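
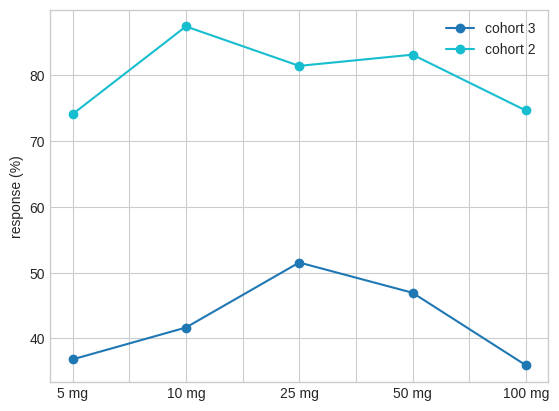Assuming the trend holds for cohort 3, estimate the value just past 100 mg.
≈ 27.5

Last three: 50, 45, 35 → slope ≈ -7.5/step → next ≈ 27.5.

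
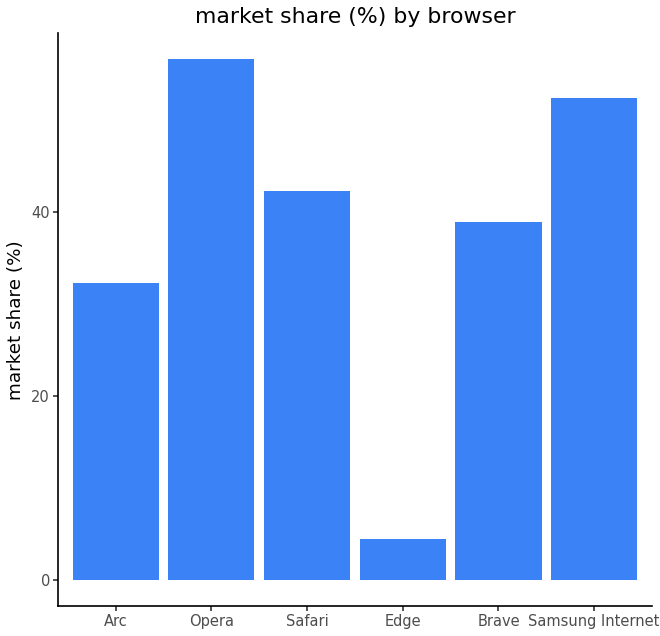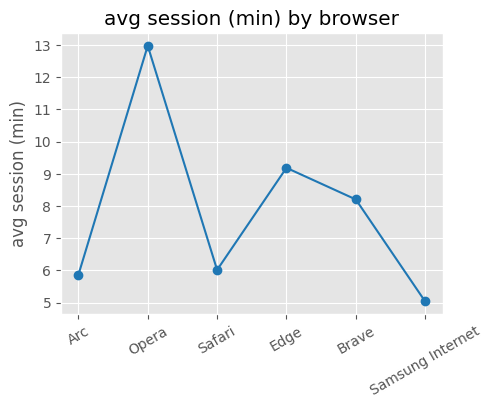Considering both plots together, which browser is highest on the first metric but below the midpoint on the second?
Chart 2 median avg session (min) ≈ 8; below-median browsers: Arc, Safari, Samsung Internet. Among those, Samsung Internet has the highest market share (%) (≈ 50).

Samsung Internet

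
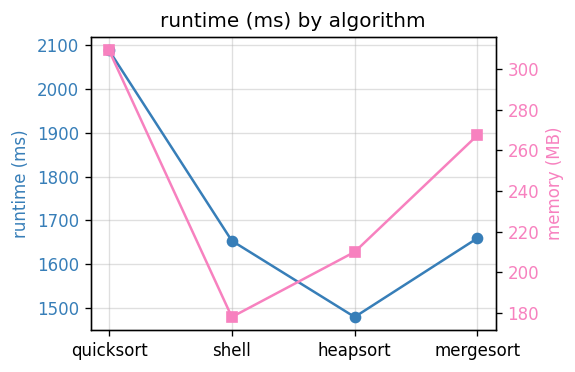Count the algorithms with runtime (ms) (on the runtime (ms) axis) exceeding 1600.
3

Above 1600: quicksort, shell, mergesort.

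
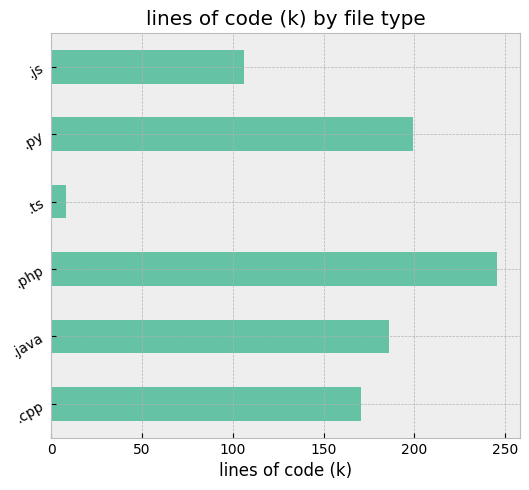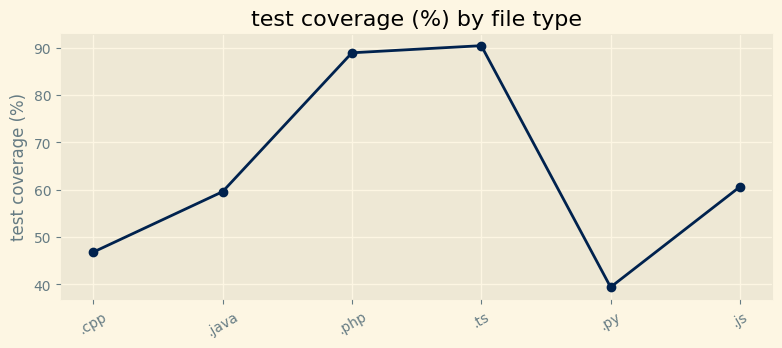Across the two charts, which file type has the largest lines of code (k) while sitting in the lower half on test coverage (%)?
Chart 2 median test coverage (%) ≈ 60; below-median file types: .cpp, .java, .py. Among those, .py has the highest lines of code (k) (≈ 200).

.py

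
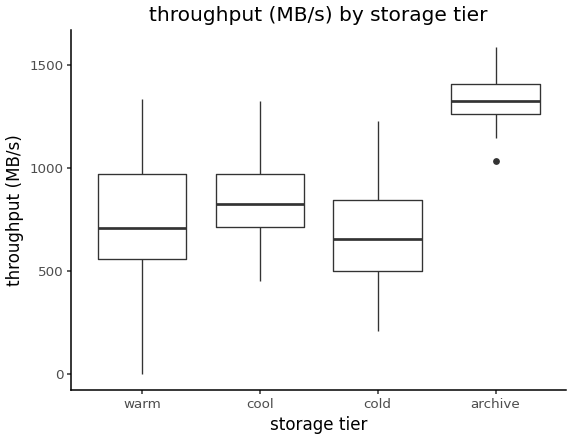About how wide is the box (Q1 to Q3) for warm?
≈ 400

Q3 ≈ 1000, Q1 ≈ 600; IQR ≈ 400.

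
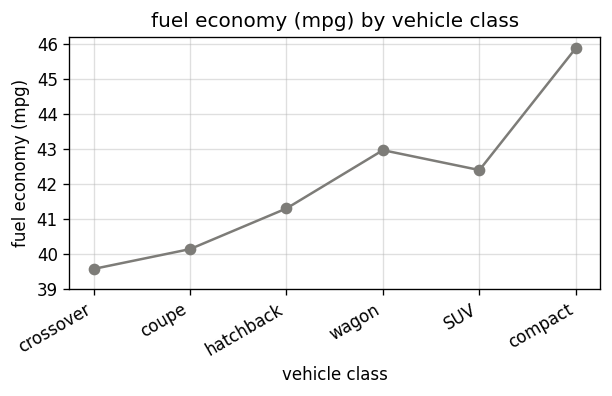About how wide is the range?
≈ 6

Max compact ≈ 46, min crossover ≈ 40; range ≈ 6.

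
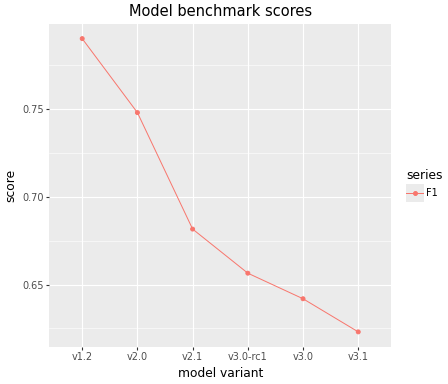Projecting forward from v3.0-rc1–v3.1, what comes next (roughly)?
≈ 0.6

Last three: 0.66, 0.64, 0.62 → slope ≈ -0.02/step → next ≈ 0.6.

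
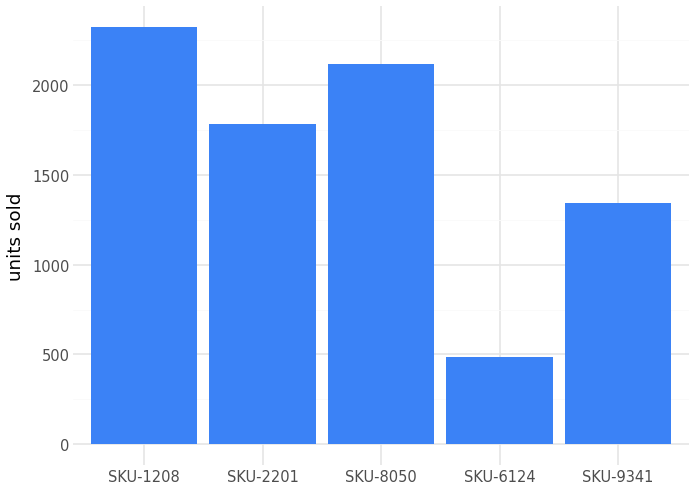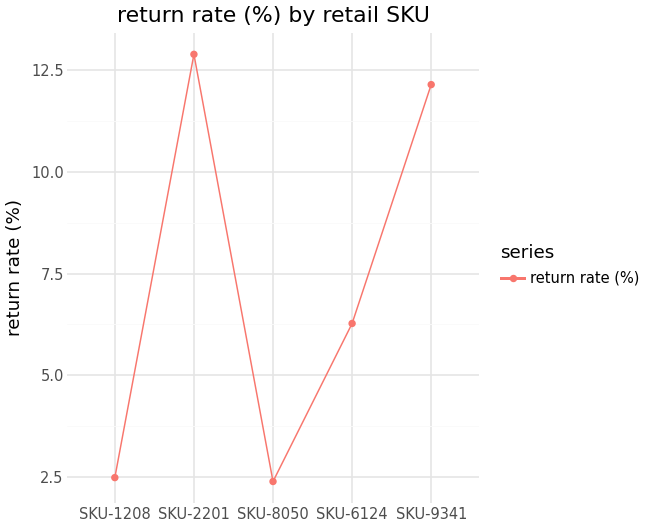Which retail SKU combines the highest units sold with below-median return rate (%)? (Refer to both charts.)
SKU-1208

Chart 2 median return rate (%) ≈ 6; below-median retail SKUs: SKU-1208, SKU-8050. Among those, SKU-1208 has the highest units sold (≈ 2500).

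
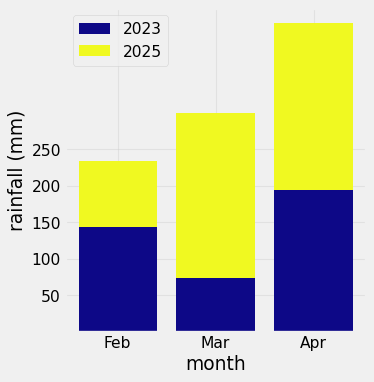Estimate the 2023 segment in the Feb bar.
≈ 150

2023 top ≈ 150, bottom ≈ 0; segment ≈ 150.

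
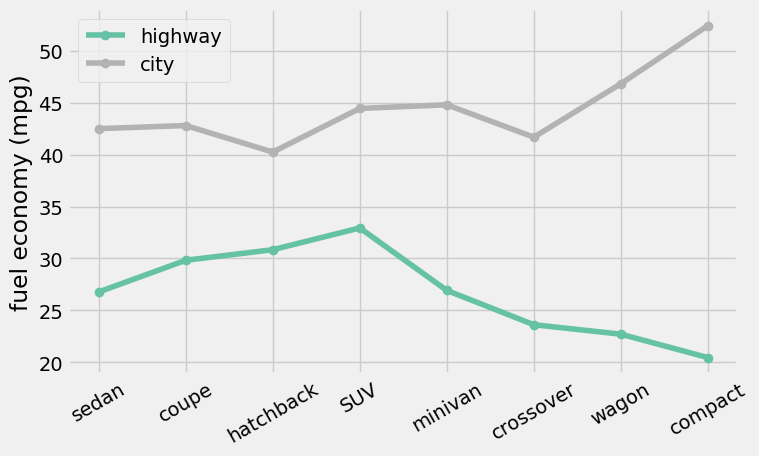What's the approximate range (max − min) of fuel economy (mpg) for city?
Max compact ≈ 50, min hatchback ≈ 40; range ≈ 10.

≈ 10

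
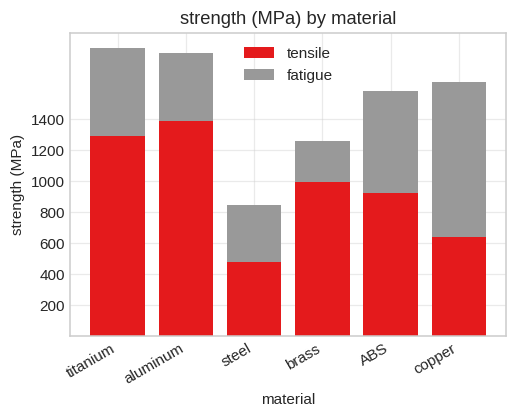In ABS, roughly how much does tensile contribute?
≈ 1000

tensile top ≈ 1000, bottom ≈ 0; segment ≈ 1000.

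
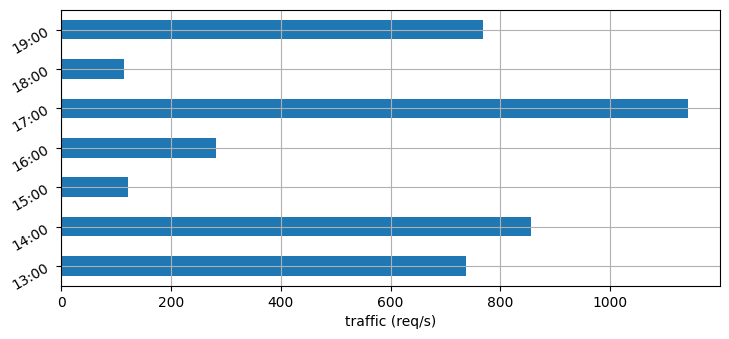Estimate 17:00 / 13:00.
17:00 ≈ 1100, 13:00 ≈ 700; 1100/700 ≈ 1.57.

≈ 1.57×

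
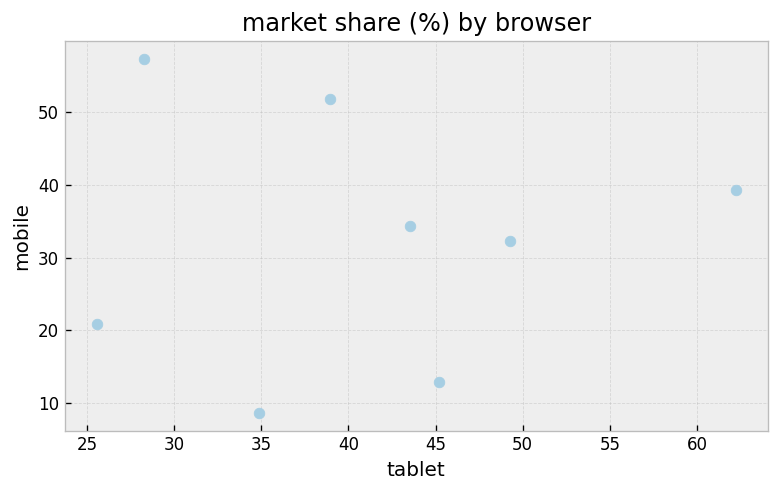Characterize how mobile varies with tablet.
Points are roughly uncorrelated; weak (|r| ≈ 0.0).

no clear correlation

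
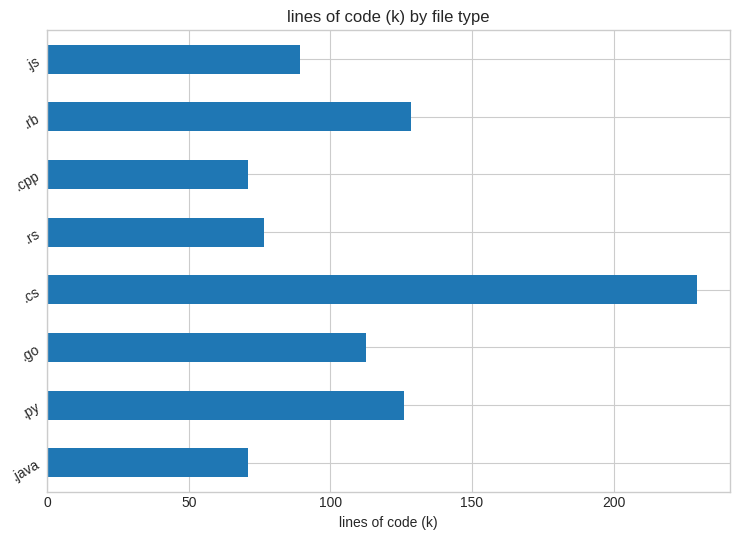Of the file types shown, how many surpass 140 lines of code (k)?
Above 140: .cs.

1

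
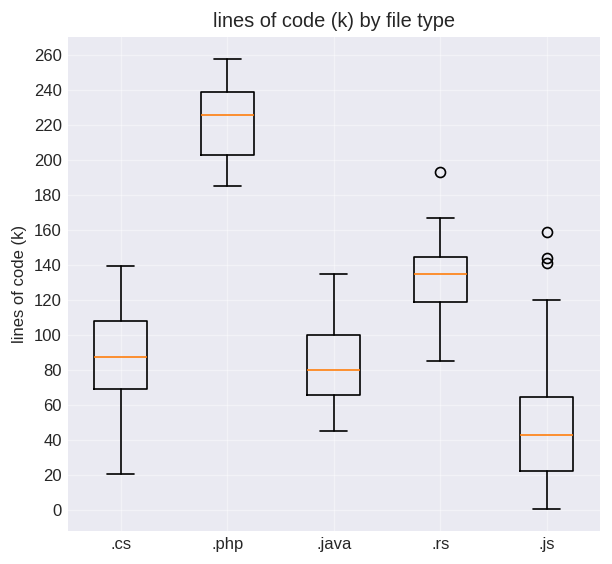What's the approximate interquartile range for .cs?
≈ 40

Q3 ≈ 100, Q1 ≈ 60; IQR ≈ 40.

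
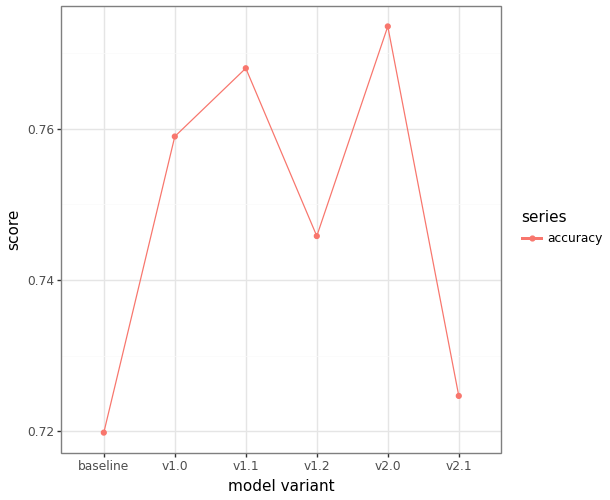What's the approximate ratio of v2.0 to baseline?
v2.0 ≈ 0.77, baseline ≈ 0.72; 0.77/0.72 ≈ 1.07.

≈ 1.07×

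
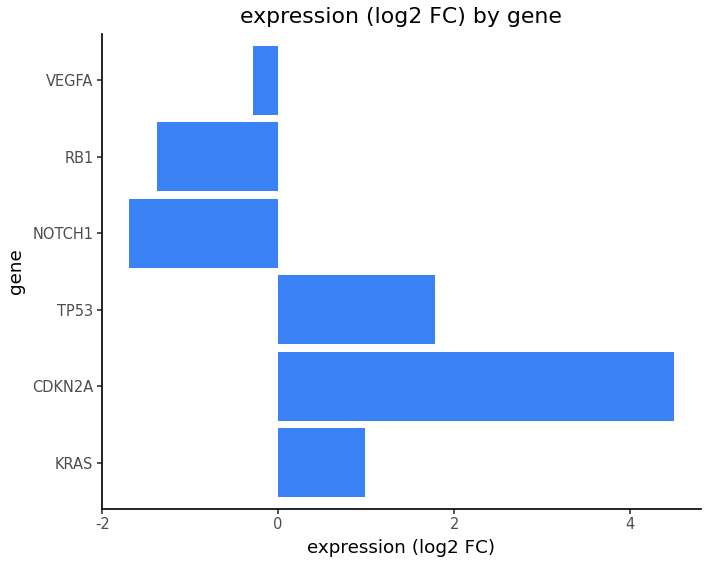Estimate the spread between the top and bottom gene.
≈ 6

Max CDKN2A ≈ 4, min NOTCH1 ≈ -2; range ≈ 6.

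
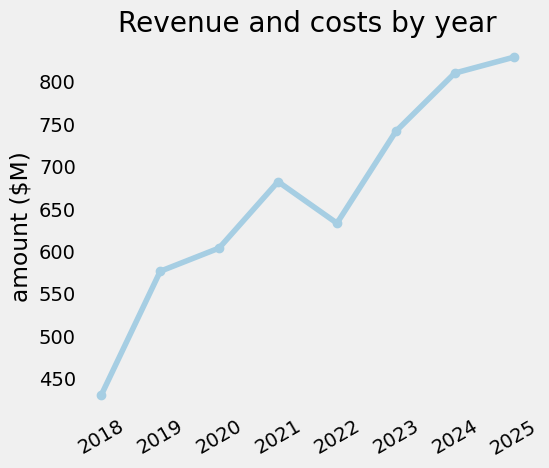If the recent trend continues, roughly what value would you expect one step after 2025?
Last three: 750, 800, 850 → slope ≈ 50/step → next ≈ 900.

≈ 900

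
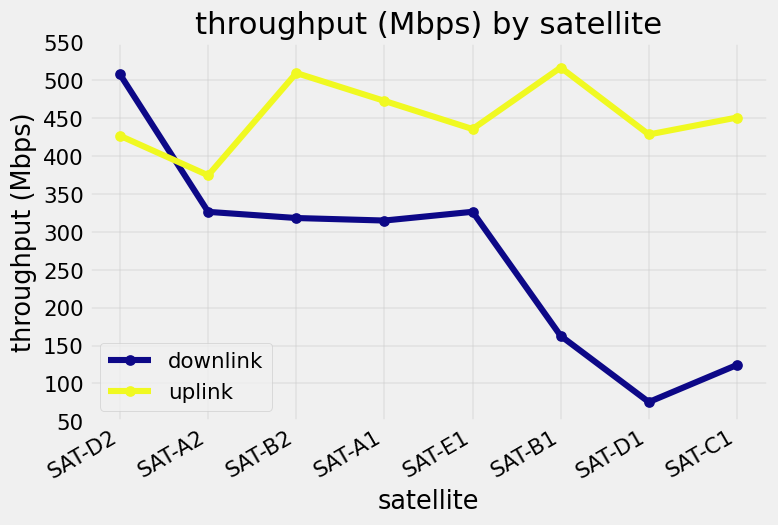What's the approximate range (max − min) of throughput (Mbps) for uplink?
Max SAT-B1 ≈ 500, min SAT-A2 ≈ 350; range ≈ 150.

≈ 150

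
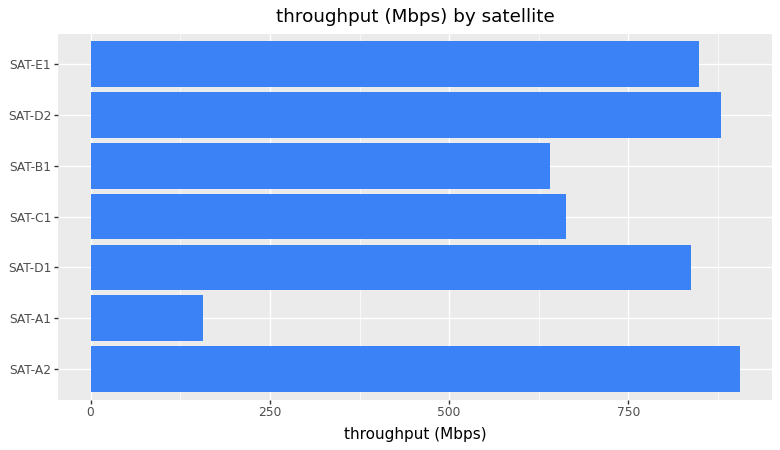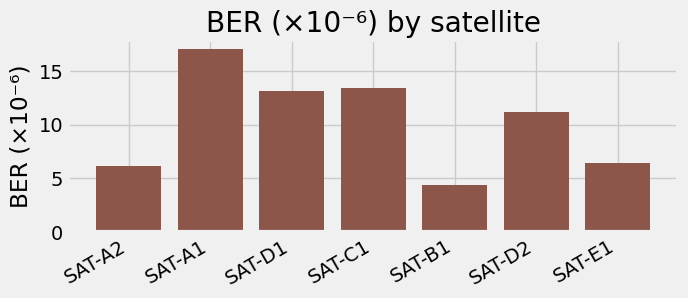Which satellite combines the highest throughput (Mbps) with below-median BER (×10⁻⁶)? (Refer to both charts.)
Chart 2 median BER (×10⁻⁶) ≈ 12; below-median satellites: SAT-A2, SAT-B1, SAT-E1. Among those, SAT-A2 has the highest throughput (Mbps) (≈ 900).

SAT-A2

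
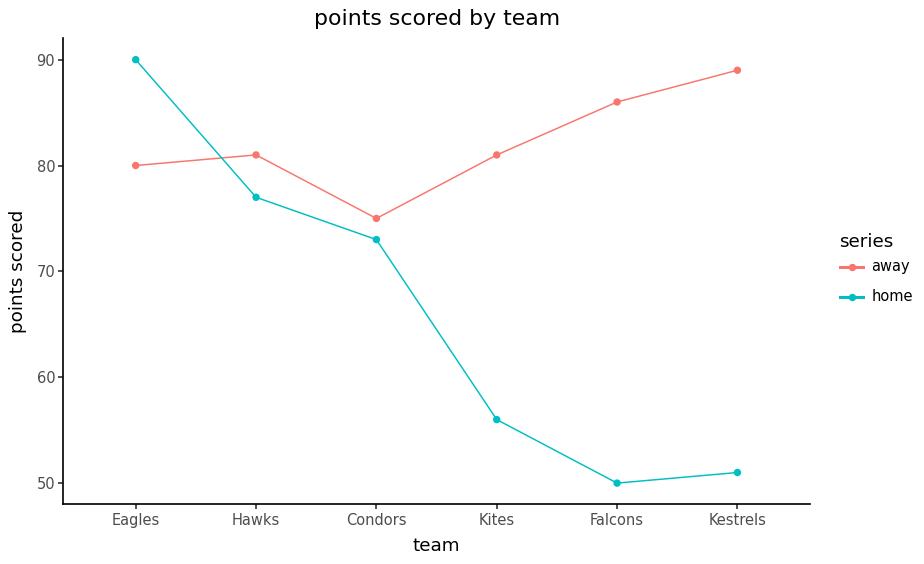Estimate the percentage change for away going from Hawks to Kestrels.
≈ +12.5%

Hawks ≈ 80, Kestrels ≈ 90; (90 − 80) / 80 ≈ +12.5%.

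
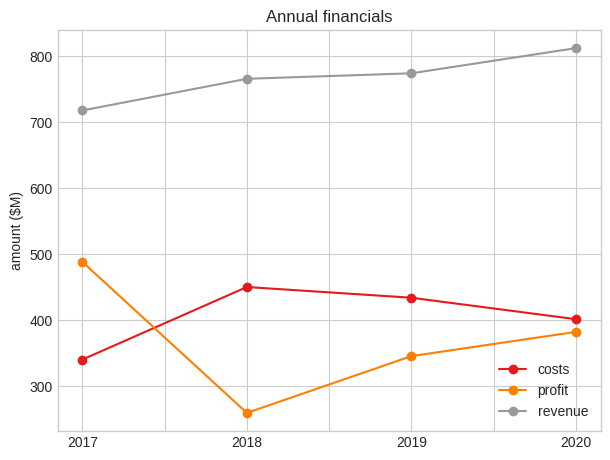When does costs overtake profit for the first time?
2018

2017: costs ≈ 350 vs profit ≈ 500 (not yet); 2018: costs ≈ 450 vs profit ≈ 250 (first crossover).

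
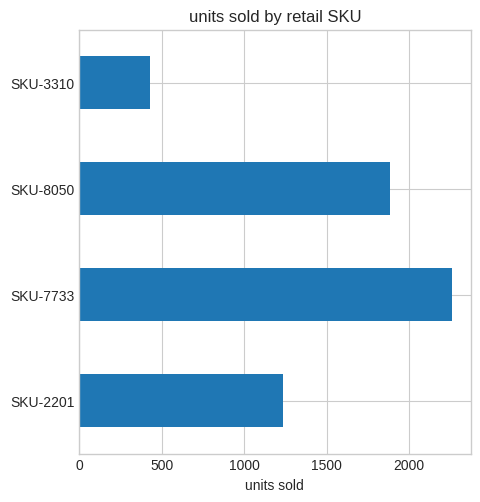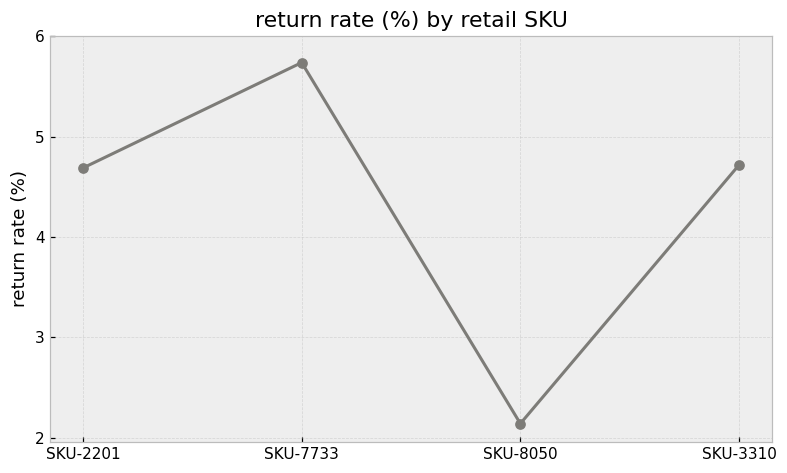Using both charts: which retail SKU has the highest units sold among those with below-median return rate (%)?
SKU-8050

Chart 2 median return rate (%) ≈ 5; below-median retail SKUs: SKU-2201, SKU-8050. Among those, SKU-8050 has the highest units sold (≈ 2000).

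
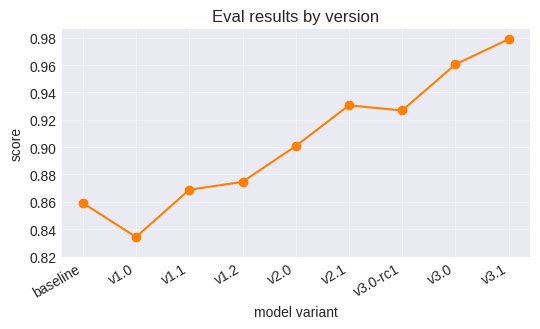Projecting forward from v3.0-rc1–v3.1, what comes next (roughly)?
≈ 1.01

Last three: 0.92, 0.96, 0.98 → slope ≈ 0.03/step → next ≈ 1.01.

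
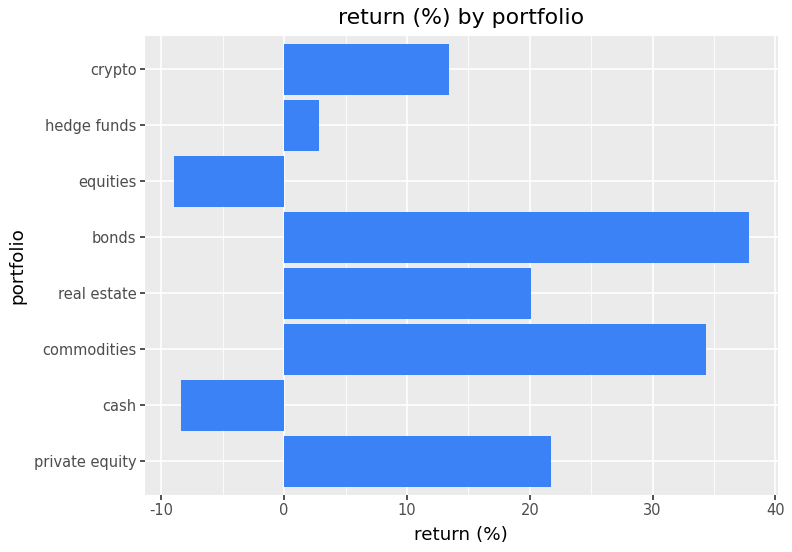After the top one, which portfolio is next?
commodities

Top 3: bonds ≈ 40, commodities ≈ 35, private equity ≈ 20.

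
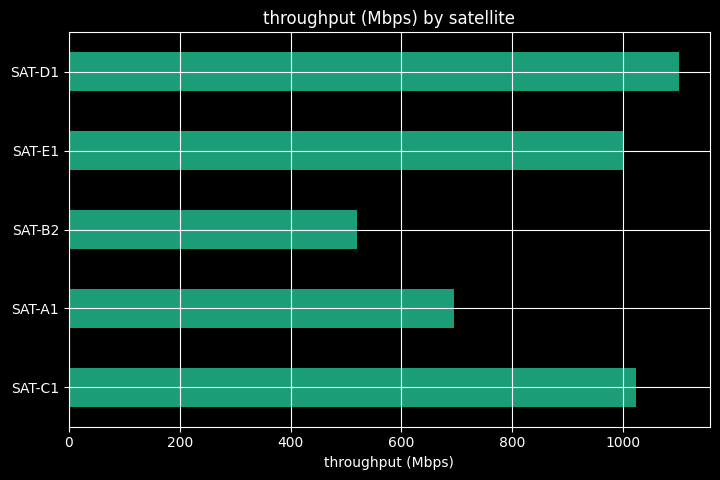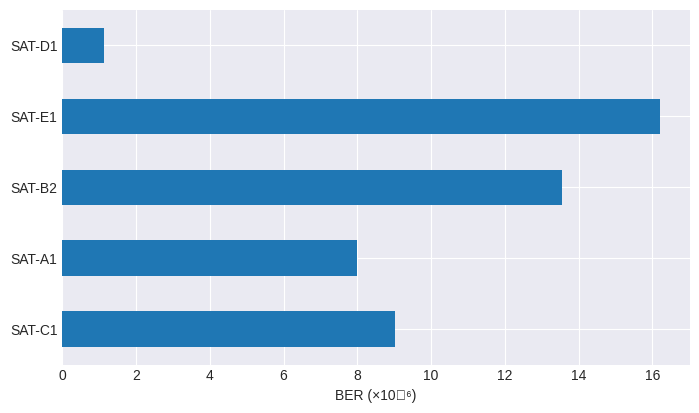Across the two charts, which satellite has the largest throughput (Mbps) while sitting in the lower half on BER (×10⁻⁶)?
SAT-D1

Chart 2 median BER (×10⁻⁶) ≈ 10; below-median satellites: SAT-A1, SAT-D1. Among those, SAT-D1 has the highest throughput (Mbps) (≈ 1200).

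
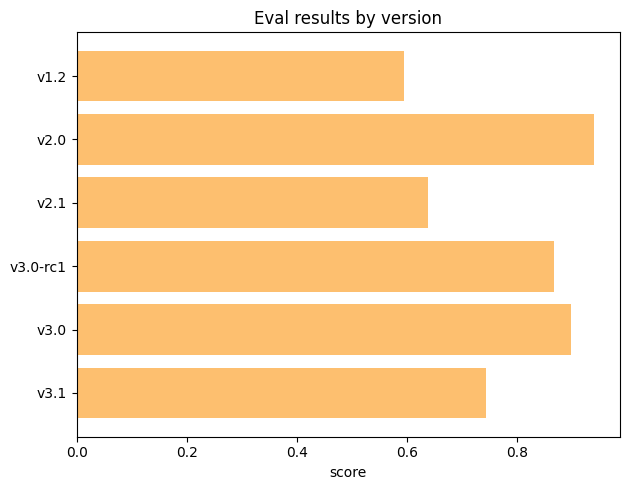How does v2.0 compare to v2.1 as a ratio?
≈ 1.5×

v2.0 ≈ 0.9, v2.1 ≈ 0.6; 0.9/0.6 ≈ 1.5.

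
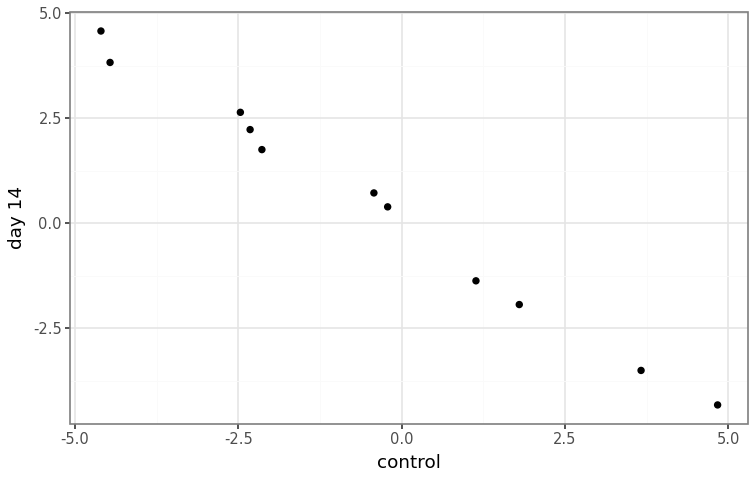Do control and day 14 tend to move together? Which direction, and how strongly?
negative, strong

Points are negatively correlated; strong (|r| ≈ 1.0).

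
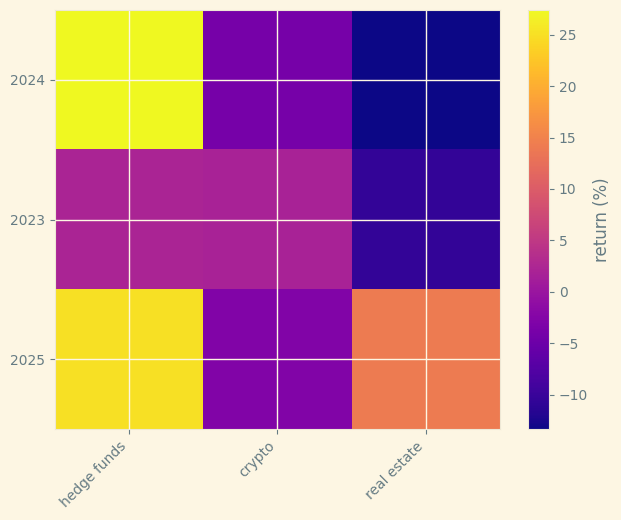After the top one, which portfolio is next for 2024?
crypto

Top 3 for 2024: hedge funds ≈ 25, crypto ≈ -5, real estate ≈ -15.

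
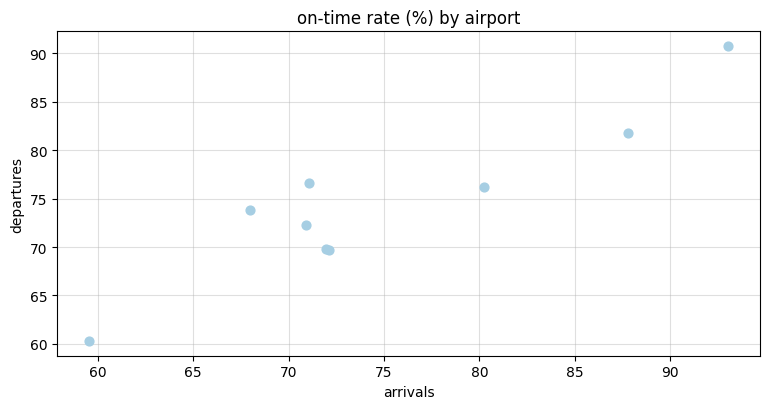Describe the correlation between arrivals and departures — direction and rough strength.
positive, strong

Points are positively correlated; strong (|r| ≈ 0.9).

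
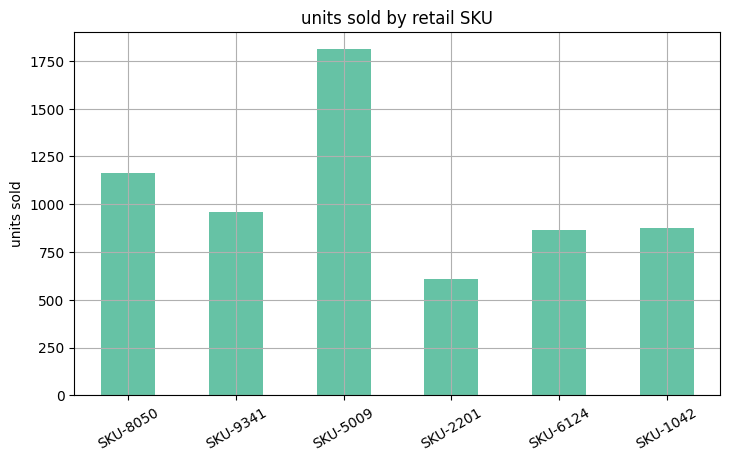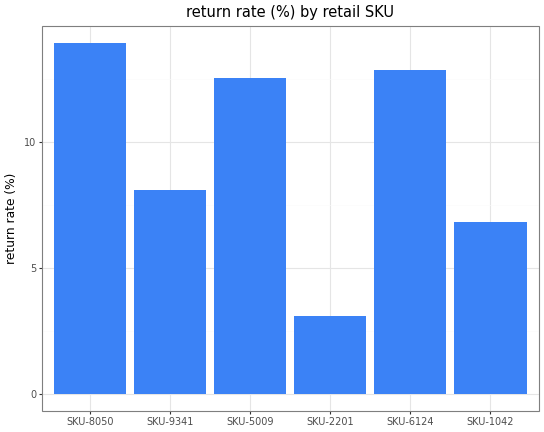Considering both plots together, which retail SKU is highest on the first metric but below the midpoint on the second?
Chart 2 median return rate (%) ≈ 10; below-median retail SKUs: SKU-9341, SKU-2201, SKU-1042. Among those, SKU-9341 has the highest units sold (≈ 1000).

SKU-9341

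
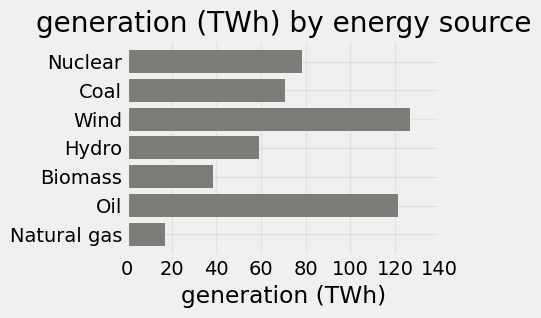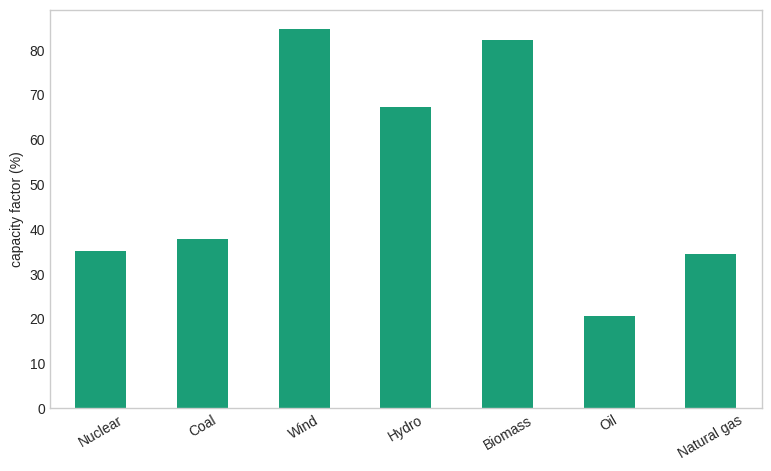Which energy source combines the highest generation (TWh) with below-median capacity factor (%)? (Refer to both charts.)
Chart 2 median capacity factor (%) ≈ 40; below-median energy sources: Nuclear, Oil, Natural gas. Among those, Oil has the highest generation (TWh) (≈ 120).

Oil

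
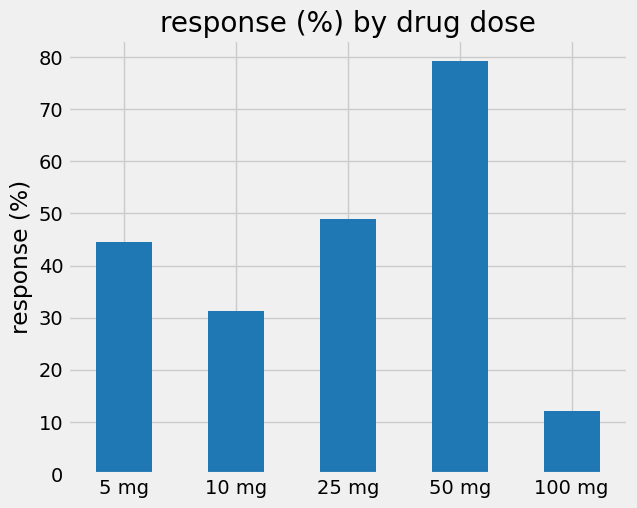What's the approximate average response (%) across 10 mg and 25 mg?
≈ 40

(30 + 50) / 2 ≈ 40.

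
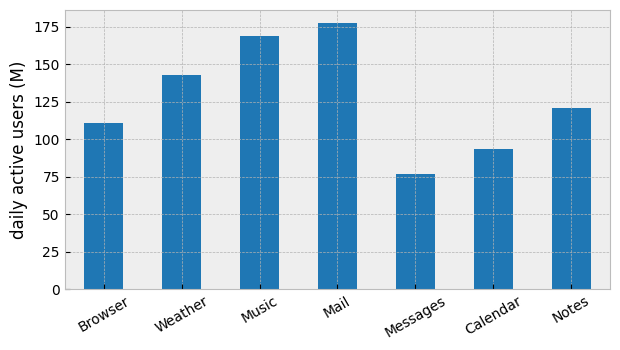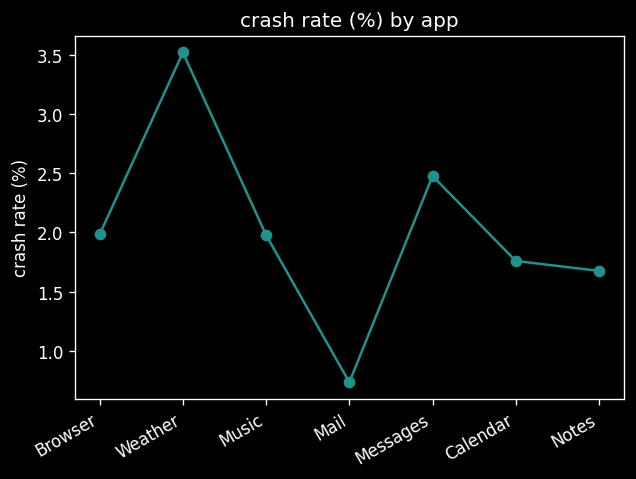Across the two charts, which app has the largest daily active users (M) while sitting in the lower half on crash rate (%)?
Chart 2 median crash rate (%) ≈ 2; below-median apps: Mail, Calendar, Notes. Among those, Mail has the highest daily active users (M) (≈ 180).

Mail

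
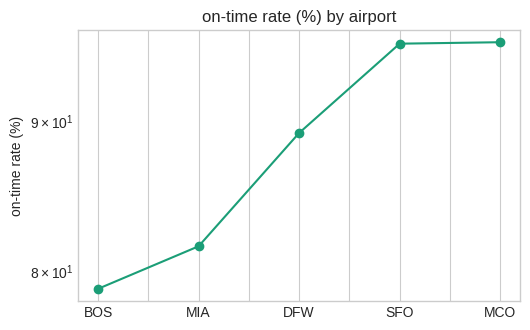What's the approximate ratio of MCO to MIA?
MCO ≈ 96, MIA ≈ 82; 96/82 ≈ 1.17.

≈ 1.17×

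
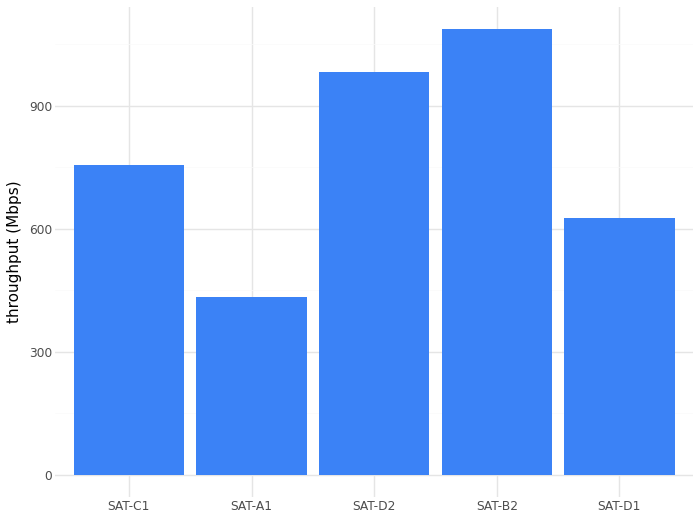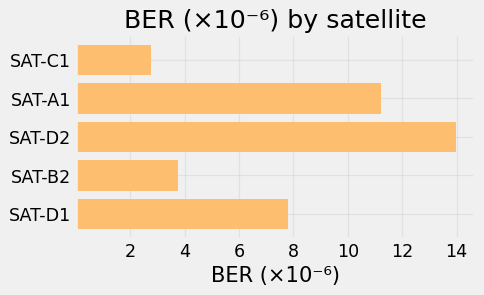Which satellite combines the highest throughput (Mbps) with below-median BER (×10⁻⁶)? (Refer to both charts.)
SAT-B2

Chart 2 median BER (×10⁻⁶) ≈ 8; below-median satellites: SAT-C1, SAT-B2. Among those, SAT-B2 has the highest throughput (Mbps) (≈ 1100).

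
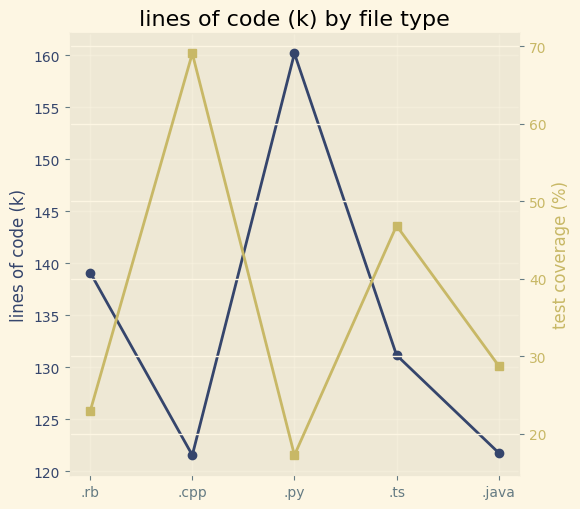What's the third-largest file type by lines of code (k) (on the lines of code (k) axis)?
Top 4 (on the lines of code (k) axis): .py ≈ 160, .rb ≈ 140, .ts ≈ 130, .java ≈ 120.

.ts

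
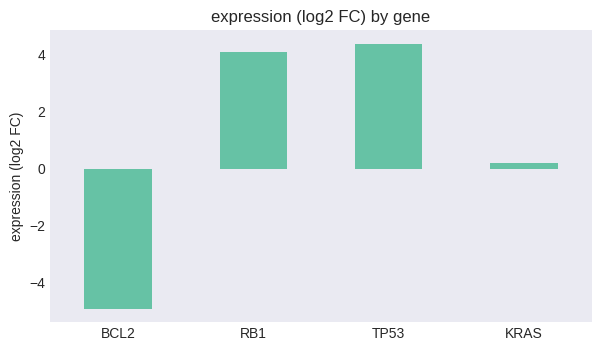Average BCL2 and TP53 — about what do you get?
(-5 + 4) / 2 ≈ 0.

≈ 0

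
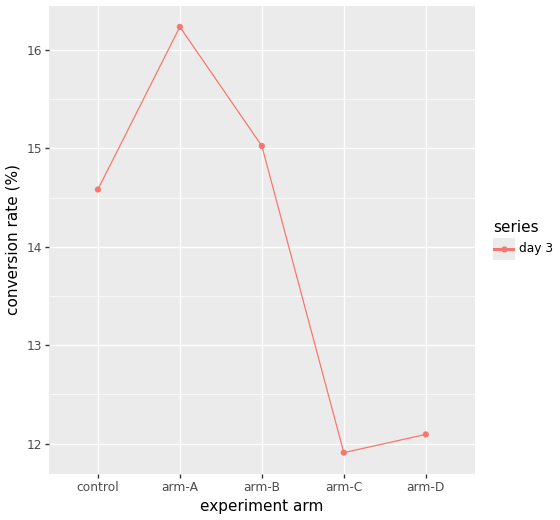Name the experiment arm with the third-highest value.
control

Top 4: arm-A ≈ 16.0, arm-B ≈ 15.0, control ≈ 14.5, arm-D ≈ 12.0.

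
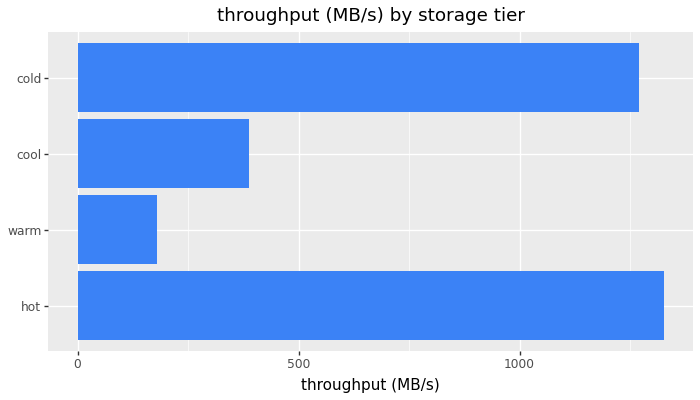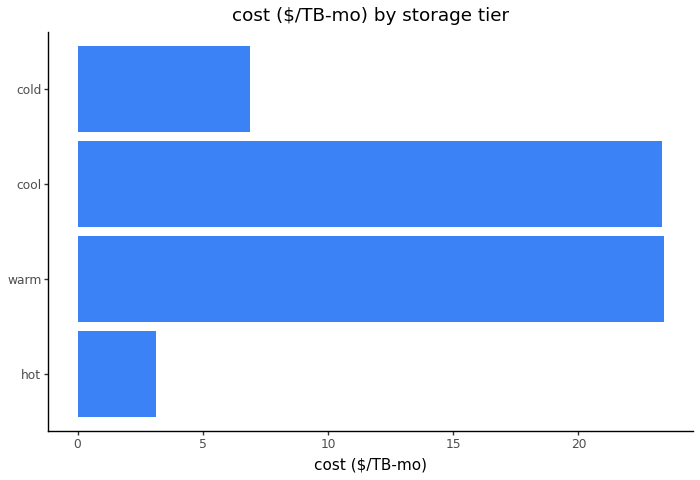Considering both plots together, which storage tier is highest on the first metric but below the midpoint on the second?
hot

Chart 2 median cost ($/TB-mo) ≈ 15; below-median storage tiers: hot, cold. Among those, hot has the highest throughput (MB/s) (≈ 1400).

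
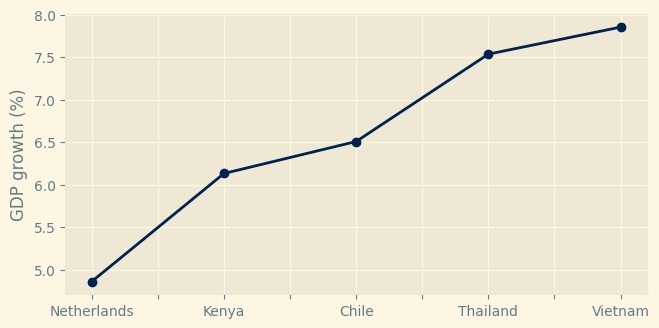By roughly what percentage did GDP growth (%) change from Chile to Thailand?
≈ +15.4%

Chile ≈ 6.5, Thailand ≈ 7.5; (7.5 − 6.5) / 6.5 ≈ +15.4%.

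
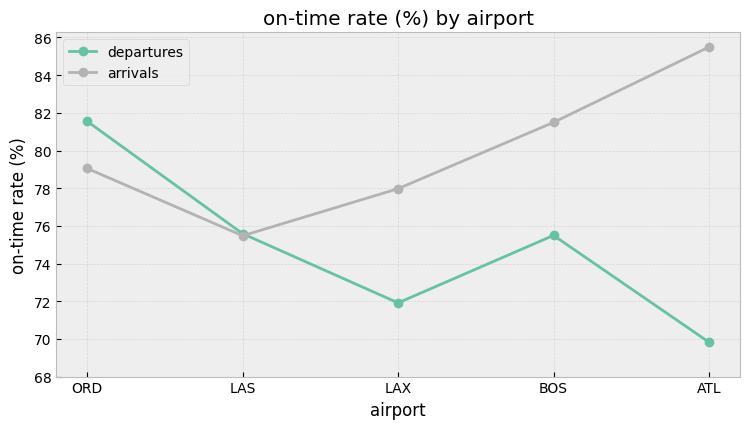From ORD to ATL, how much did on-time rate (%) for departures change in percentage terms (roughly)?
ORD ≈ 82, ATL ≈ 70; (70 − 82) / 82 ≈ -14.6%.

≈ -14.6%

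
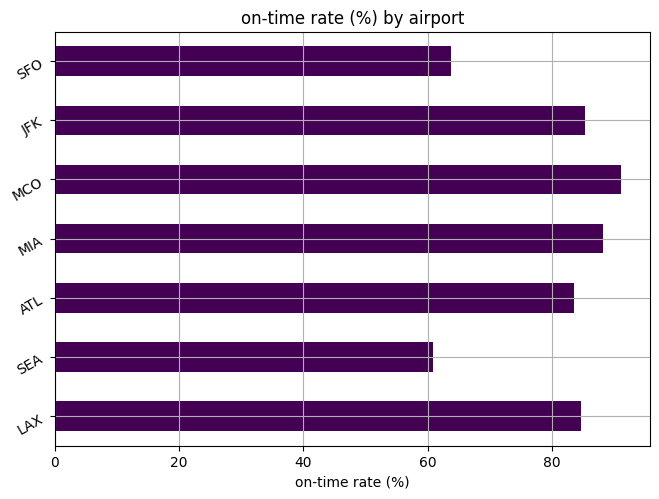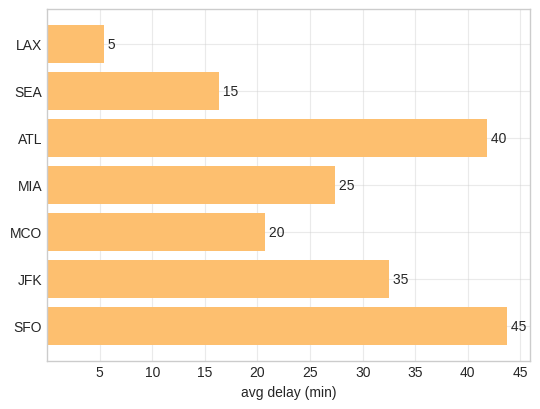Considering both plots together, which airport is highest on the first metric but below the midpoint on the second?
Chart 2 median avg delay (min) ≈ 25; below-median airports: LAX, SEA, MCO. Among those, MCO has the highest on-time rate (%) (≈ 90).

MCO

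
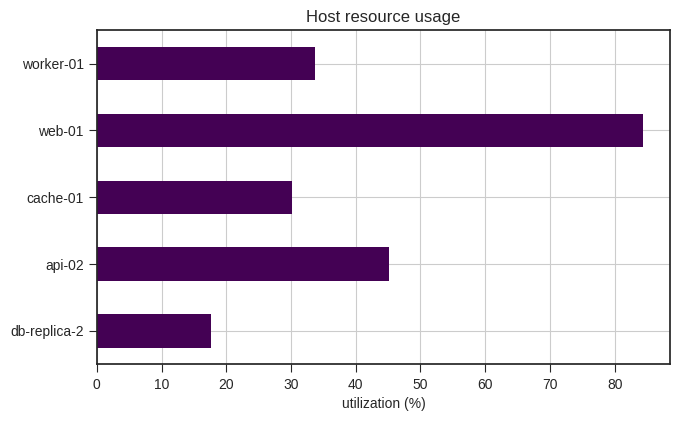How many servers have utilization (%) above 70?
Above 70: web-01.

1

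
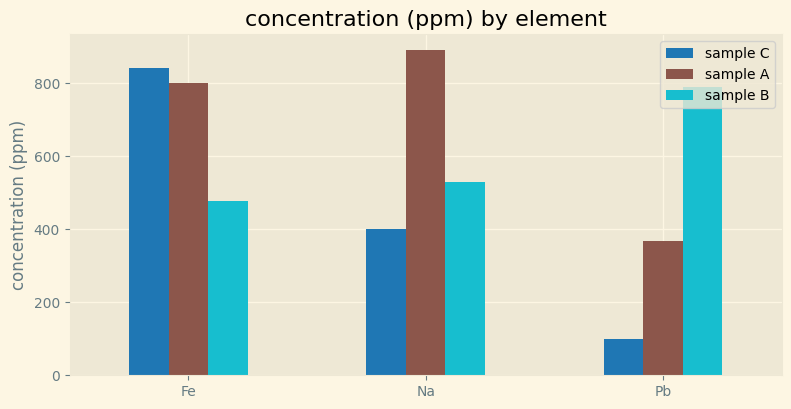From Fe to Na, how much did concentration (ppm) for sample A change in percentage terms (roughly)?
Fe ≈ 800, Na ≈ 900; (900 − 800) / 800 ≈ +12.5%.

≈ +12.5%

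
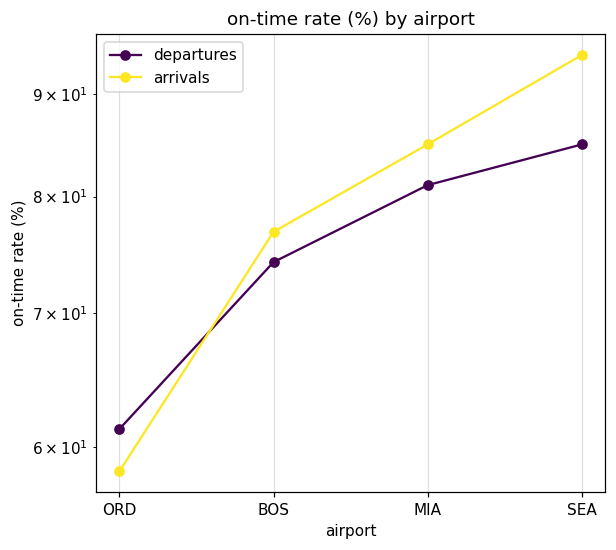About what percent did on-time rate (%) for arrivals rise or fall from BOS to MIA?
BOS ≈ 75, MIA ≈ 85; (85 − 75) / 75 ≈ +13.3%.

≈ +13.3%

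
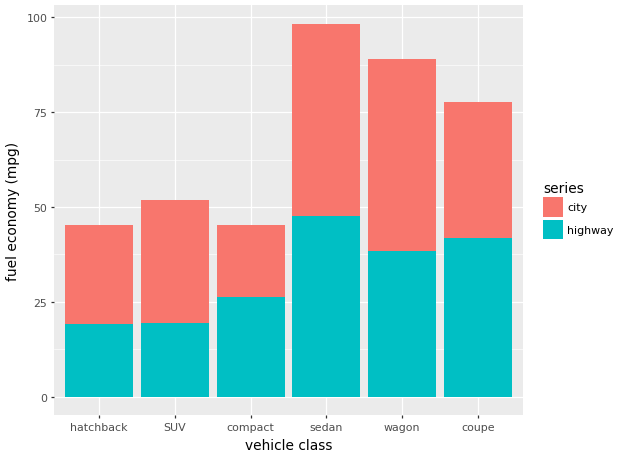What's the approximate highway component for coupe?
highway top ≈ 40, bottom ≈ 0; segment ≈ 40.

≈ 40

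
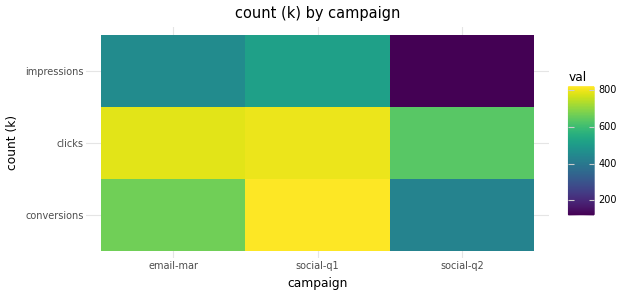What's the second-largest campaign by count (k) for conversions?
Top 3 for conversions: social-q1 ≈ 800, email-mar ≈ 700, social-q2 ≈ 400.

email-mar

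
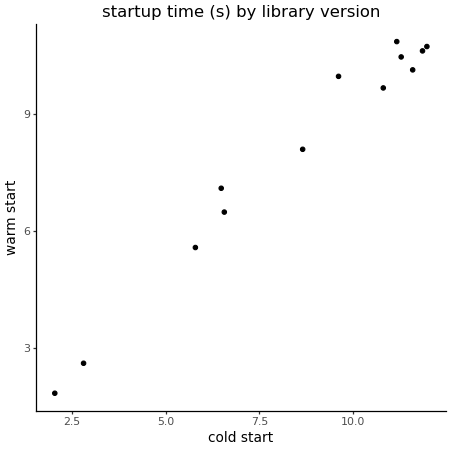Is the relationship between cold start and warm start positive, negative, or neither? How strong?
positive, strong

Points are positively correlated; strong (|r| ≈ 1.0).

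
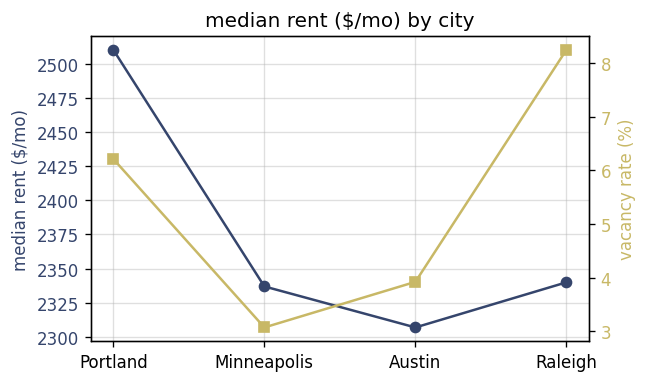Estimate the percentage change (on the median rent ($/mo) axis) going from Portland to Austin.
Portland ≈ 2520, Austin ≈ 2300; (2300 − 2520) / 2520 ≈ -8.7%.

≈ -8.7%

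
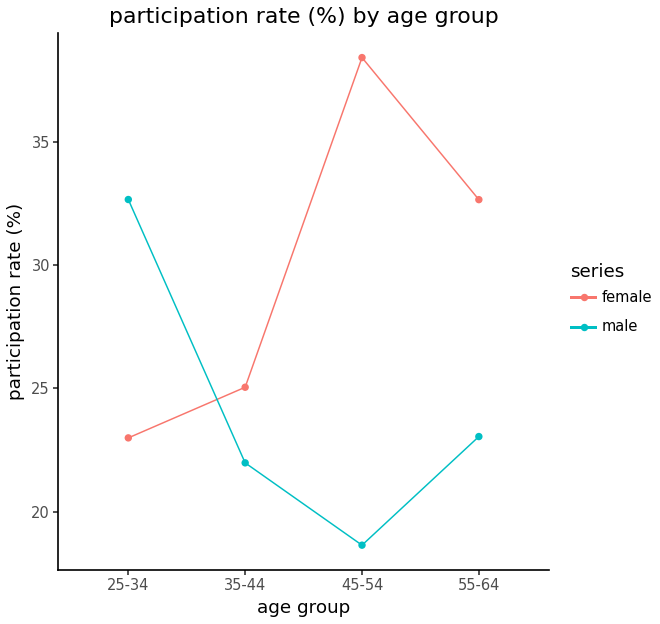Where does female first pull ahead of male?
25-34: female ≈ 22 vs male ≈ 32 (not yet); 35-44: female ≈ 26 vs male ≈ 22 (first crossover).

35-44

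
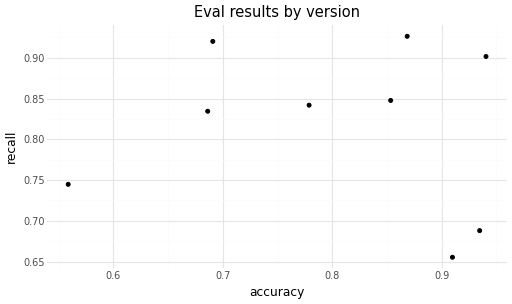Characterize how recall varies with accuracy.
no clear correlation

Points are roughly uncorrelated; weak (|r| ≈ 0.1).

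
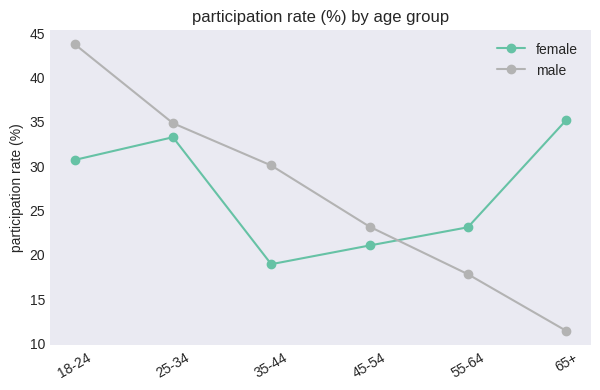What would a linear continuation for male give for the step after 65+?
Last three: 25, 20, 10 → slope ≈ -7.5/step → next ≈ 2.5.

≈ 2.5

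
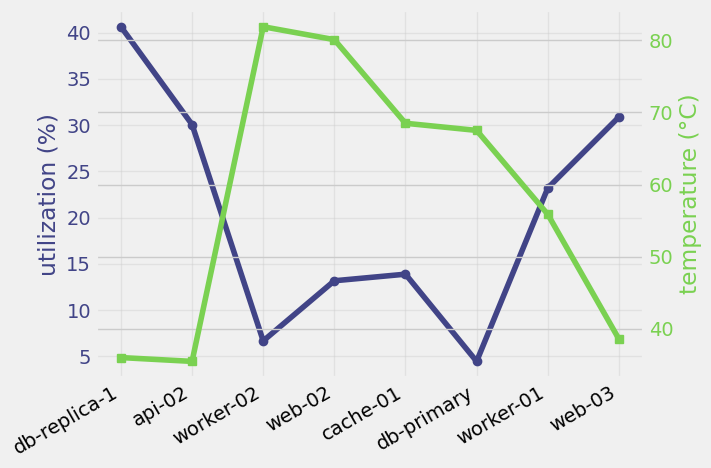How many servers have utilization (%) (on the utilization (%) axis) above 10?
6

Above 10: db-replica-1, api-02, web-02, cache-01, worker-01, web-03.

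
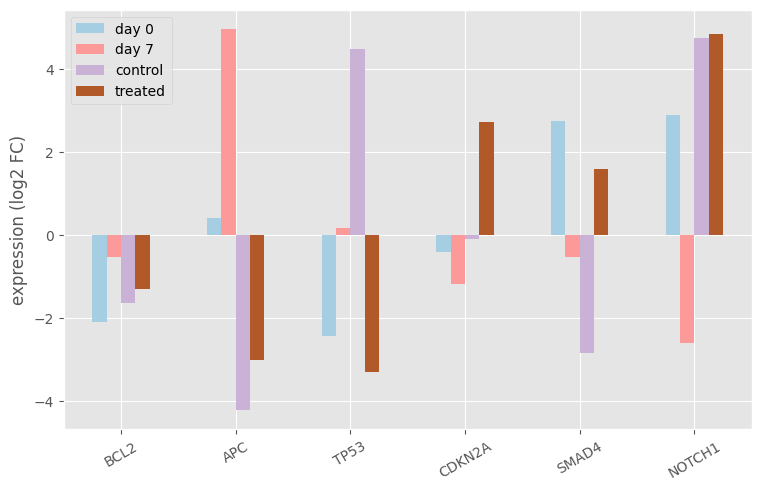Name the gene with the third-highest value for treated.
SMAD4

Top 4 for treated: NOTCH1 ≈ 5, CDKN2A ≈ 3, SMAD4 ≈ 2, BCL2 ≈ -1.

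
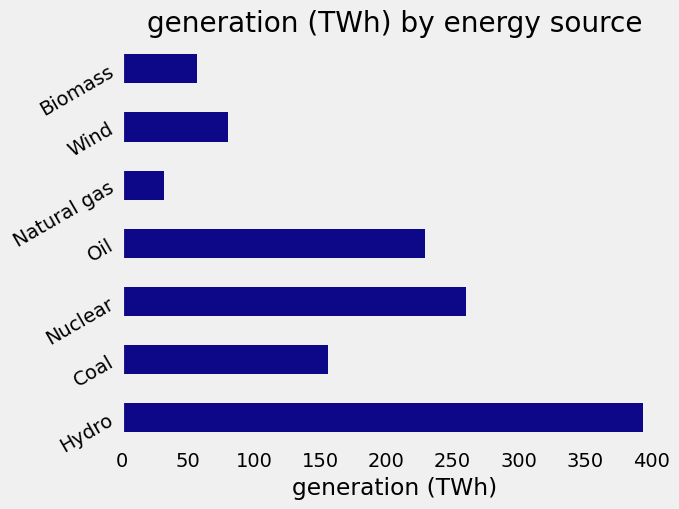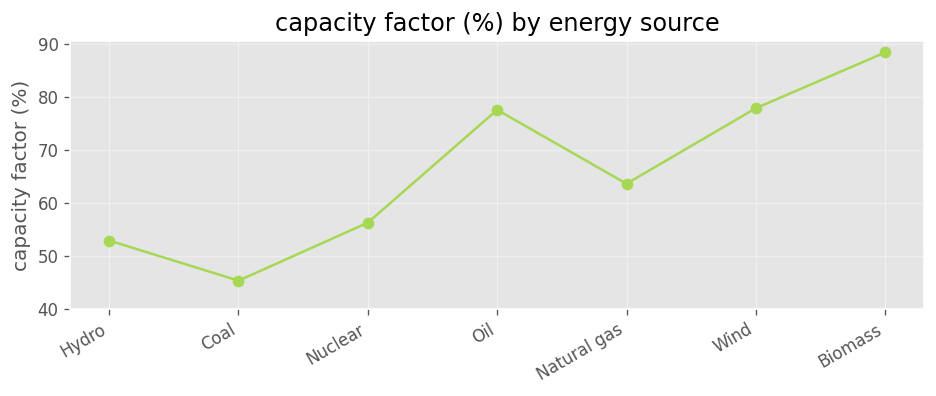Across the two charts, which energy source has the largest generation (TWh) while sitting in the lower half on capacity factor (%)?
Hydro

Chart 2 median capacity factor (%) ≈ 60; below-median energy sources: Hydro, Coal, Nuclear. Among those, Hydro has the highest generation (TWh) (≈ 400).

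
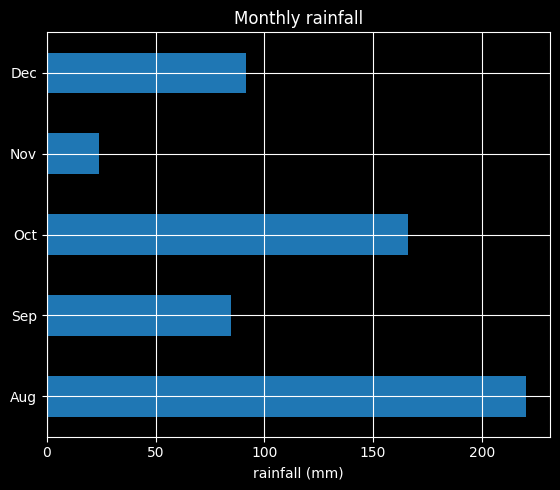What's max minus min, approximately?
≈ 200

Max Aug ≈ 220, min Nov ≈ 20; range ≈ 200.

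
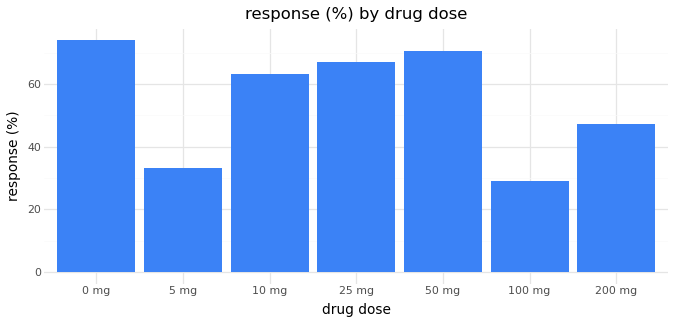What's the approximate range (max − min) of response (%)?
Max 0 mg ≈ 70, min 100 mg ≈ 30; range ≈ 40.

≈ 40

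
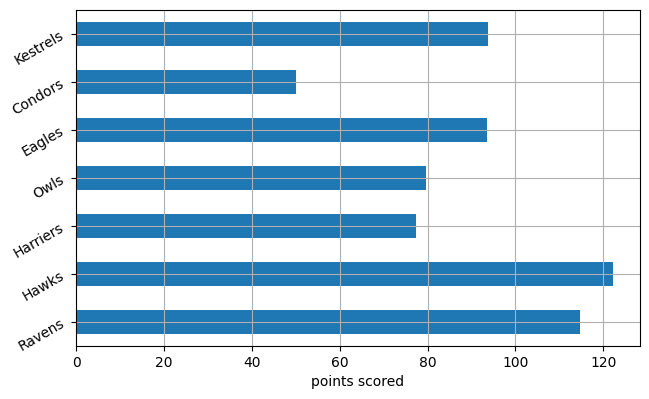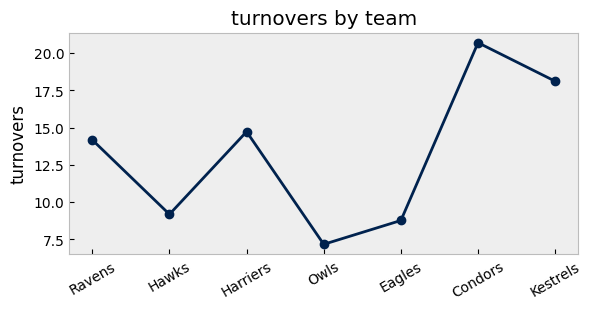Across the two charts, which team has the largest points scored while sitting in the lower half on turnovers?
Hawks

Chart 2 median turnovers ≈ 14; below-median teams: Hawks, Owls, Eagles. Among those, Hawks has the highest points scored (≈ 120).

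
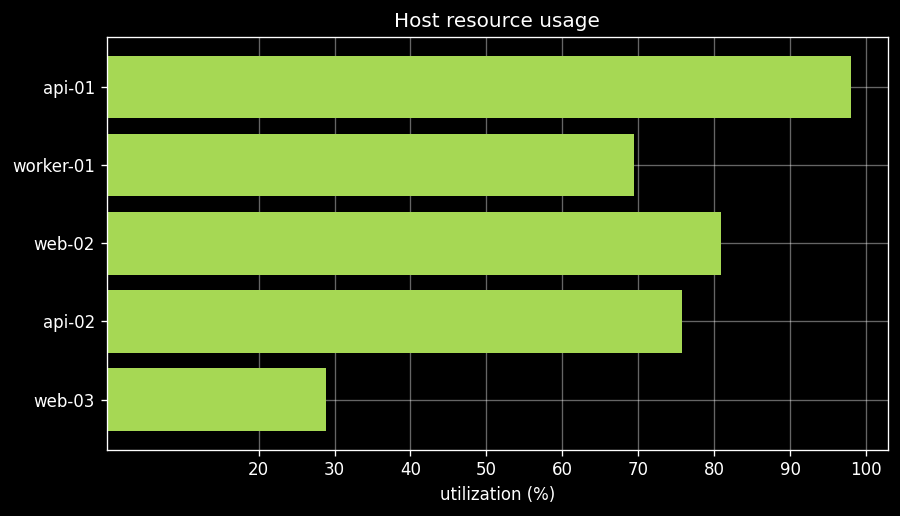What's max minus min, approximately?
Max api-01 ≈ 100, min web-03 ≈ 30; range ≈ 70.

≈ 70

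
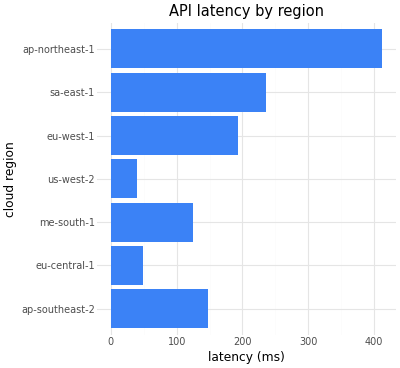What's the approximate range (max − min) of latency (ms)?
Max ap-northeast-1 ≈ 400, min us-west-2 ≈ 50; range ≈ 350.

≈ 350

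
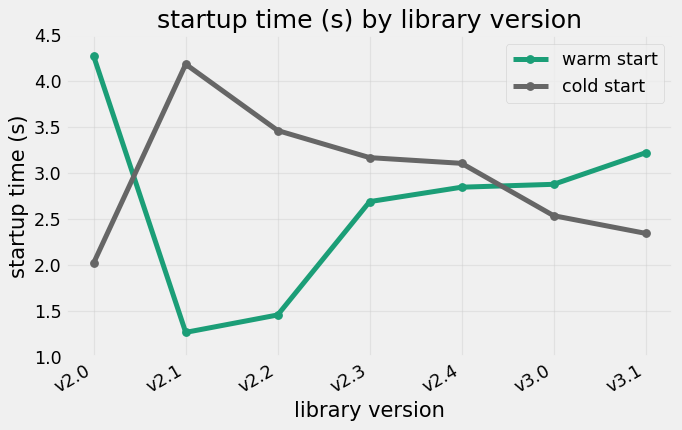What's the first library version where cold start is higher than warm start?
v2.1

v2.0: cold start ≈ 2.0 vs warm start ≈ 4.5 (not yet); v2.1: cold start ≈ 4.0 vs warm start ≈ 1.5 (first crossover).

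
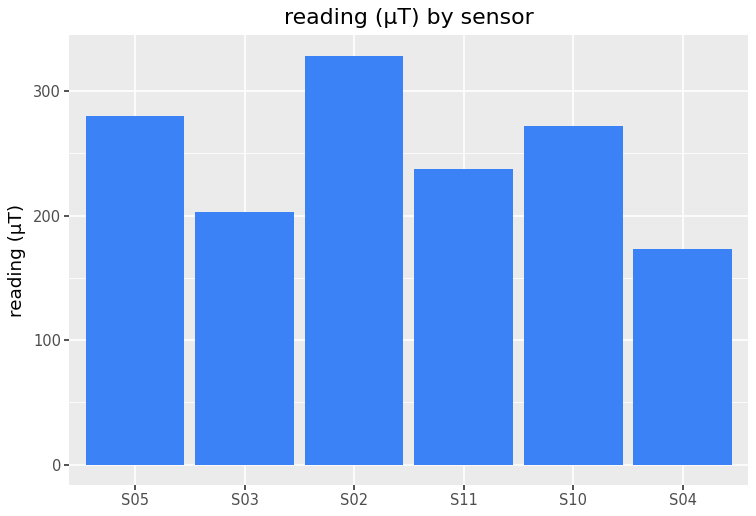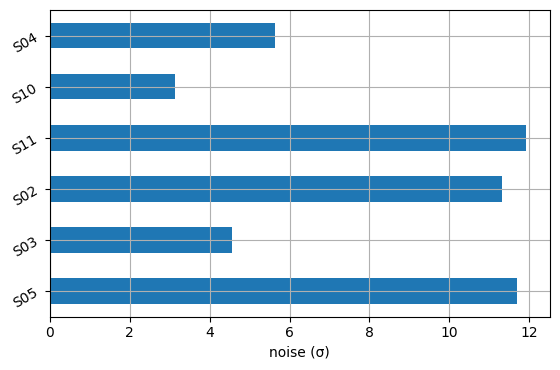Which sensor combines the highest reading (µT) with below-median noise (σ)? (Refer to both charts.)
Chart 2 median noise (σ) ≈ 8; below-median sensors: S03, S10, S04. Among those, S10 has the highest reading (µT) (≈ 250).

S10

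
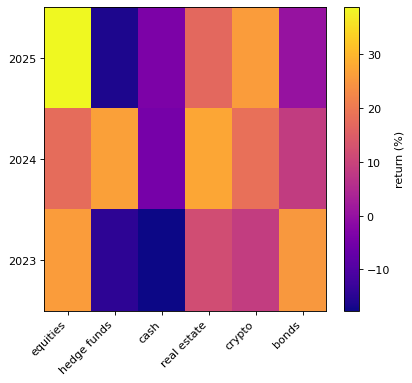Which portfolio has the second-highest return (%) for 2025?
Top 3 for 2025: equities ≈ 40, crypto ≈ 25, real estate ≈ 15.

crypto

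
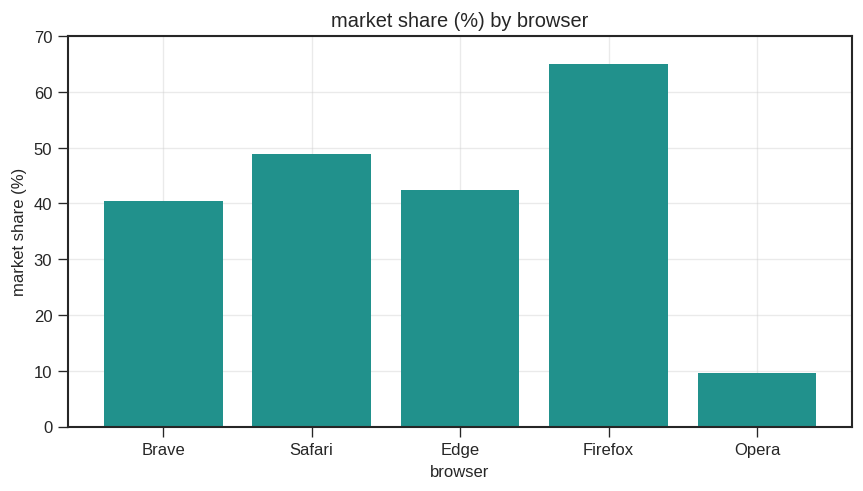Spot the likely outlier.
Opera ≈ 10; the rest sit between ≈ 40 and ≈ 60.

Opera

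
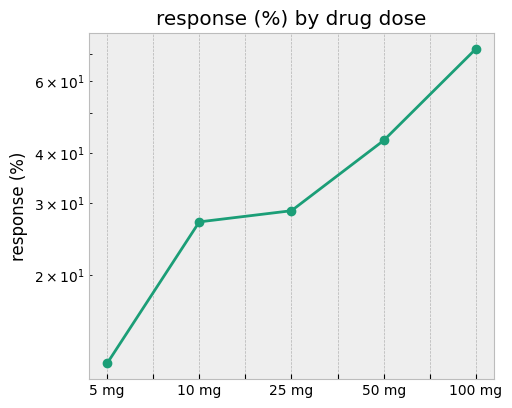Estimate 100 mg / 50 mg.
100 mg ≈ 70, 50 mg ≈ 45; 70/45 ≈ 1.56.

≈ 1.56×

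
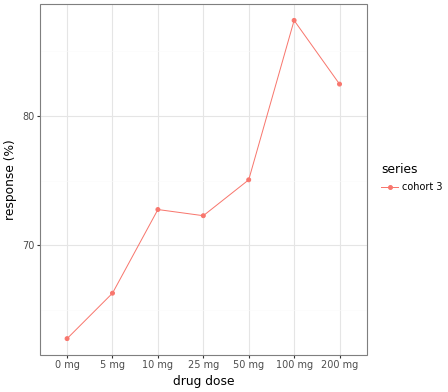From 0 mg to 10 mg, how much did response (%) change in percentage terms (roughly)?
0 mg ≈ 65, 10 mg ≈ 75; (75 − 65) / 65 ≈ +15.4%.

≈ +15.4%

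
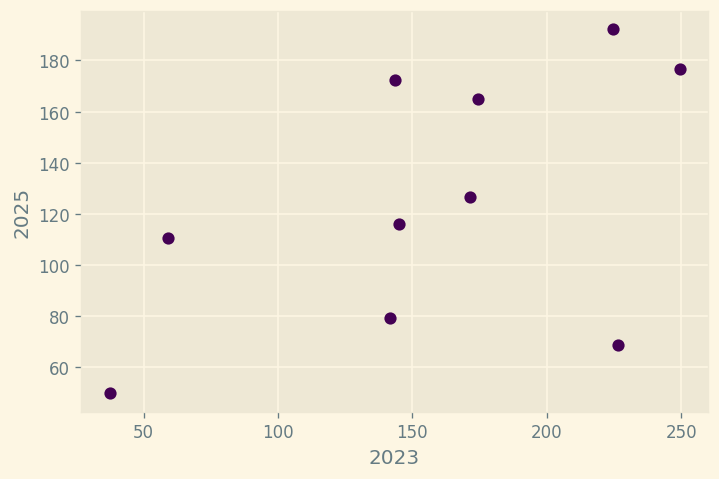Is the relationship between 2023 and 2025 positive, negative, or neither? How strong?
Points are positively correlated; moderate (|r| ≈ 0.5).

positive, moderate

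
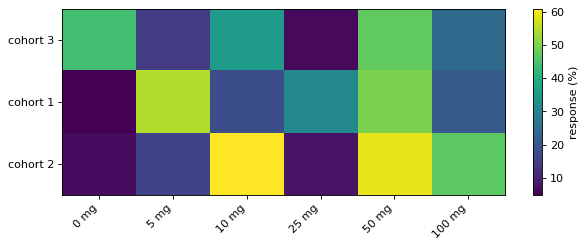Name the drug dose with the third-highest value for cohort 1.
Top 4 for cohort 1: 5 mg ≈ 55, 50 mg ≈ 50, 25 mg ≈ 30, 100 mg ≈ 20.

25 mg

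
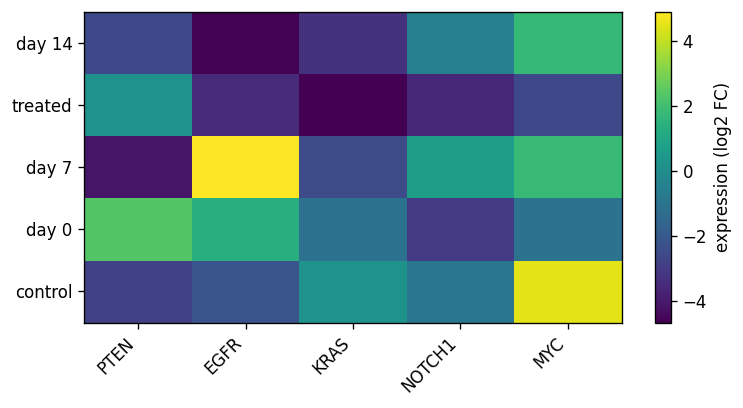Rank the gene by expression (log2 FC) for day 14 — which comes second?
Top 3 for day 14: MYC ≈ 2, NOTCH1 ≈ 0, PTEN ≈ -3.

NOTCH1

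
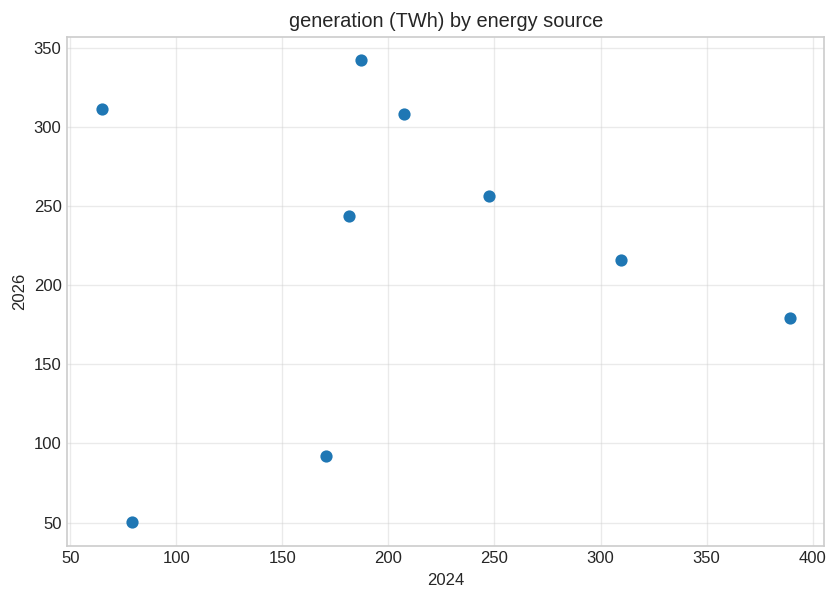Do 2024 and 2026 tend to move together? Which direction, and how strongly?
no clear correlation

Points are roughly uncorrelated; weak (|r| ≈ 0.0).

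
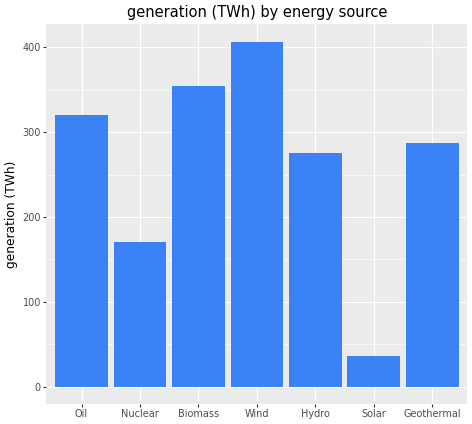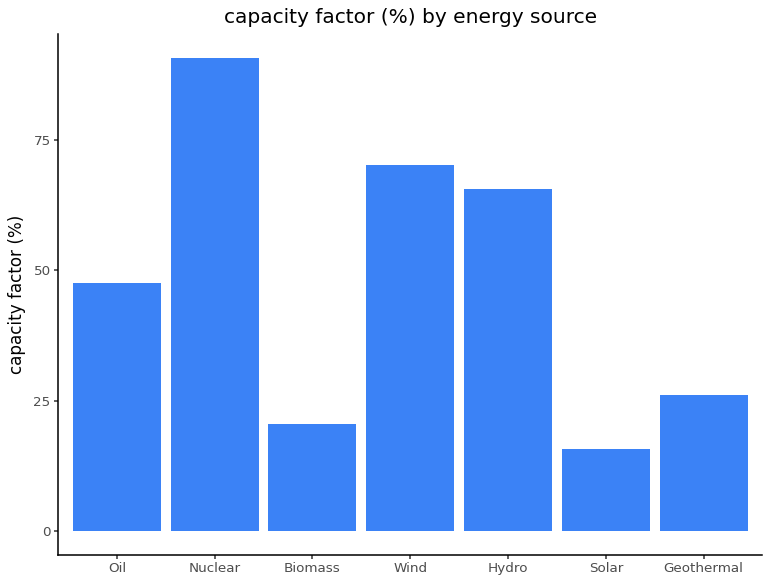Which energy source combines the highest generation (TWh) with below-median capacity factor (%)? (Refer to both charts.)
Chart 2 median capacity factor (%) ≈ 50; below-median energy sources: Biomass, Solar, Geothermal. Among those, Biomass has the highest generation (TWh) (≈ 350).

Biomass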